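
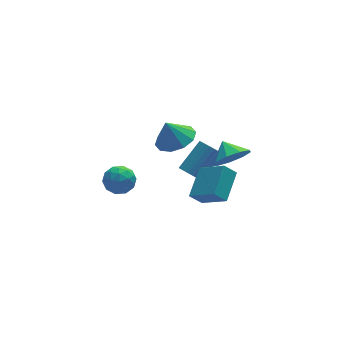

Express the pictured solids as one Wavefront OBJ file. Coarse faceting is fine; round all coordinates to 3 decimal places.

v 2.067 0.407 -1.12
v 2.472 0.548 -1.686
v 3.818 1.254 -0.546
v 3.413 1.113 0.02
v 2.329 0.783 -1.662
v 3.675 1.489 -0.522
v 2.145 0.962 -1.556
v 3.491 1.668 -0.416
v 1.95 1.056 -1.384
v 3.296 1.762 -0.244
v 1.772 1.051 -1.171
v 3.119 1.757 -0.031
v 1.64 0.948 -0.951
v 2.986 1.654 0.189
v 1.572 0.763 -0.756
v 2.918 1.469 0.384
v 1.58 0.524 -0.617
v 2.926 1.229 0.523
v 1.662 0.266 -0.554
v 3.008 0.972 0.586
v 1.805 0.031 -0.578
v 3.151 0.737 0.562
v 1.989 -0.148 -0.684
v 3.335 0.558 0.456
v 2.184 -0.242 -0.856
v 3.53 0.464 0.284
v 2.361 -0.237 -1.069
v 3.708 0.469 0.071
v 2.494 -0.134 -1.289
v 3.84 0.572 -0.149
v 2.562 0.051 -1.484
v 3.908 0.757 -0.344
v 2.554 0.291 -1.623
v 3.9 0.996 -0.483
v 1.15 0.045 2.396
v 1.693 0.977 2.447
v 0.71 0.235 3.604
v 1.085 1.106 2.205
v 0.501 0.829 2.036
v 0.165 0.253 2.004
v 0.206 -0.402 2.123
v 0.607 -0.887 2.345
v 1.215 -1.016 2.587
v 1.799 -0.74 2.756
v 2.135 -0.164 2.787
v 2.094 0.492 2.669
v 2.345 -3.958 0.737
v 1.732 -3.843 1.373
v 1.521 -2.773 -0.27
v 0.909 -2.658 0.365
v 3.331 -2.662 1.455
v 2.719 -2.547 2.09
v 2.508 -1.477 0.447
v 1.895 -1.362 1.083
v -1.618 3.063 -3.229
v -0.779 3.416 -3.314
v -1.101 2.064 -2.266
v -0.262 2.417 -2.351
v -0.92 2.897 -1.935
v -1.239 3.514 -2.53
v -0.641 1.966 -3.05
v -0.96 2.583 -3.645
v -0.175 2.738 -3.203
v -0.347 3.314 -2.514
v -1.533 2.166 -3.066
v -1.705 2.742 -2.377
v -1.244 3.327 -3.356
v -0.636 2.153 -2.224
v -1.023 2.435 -1.979
v -0.529 2.643 -2.029
v -1.515 3.385 -2.895
v -1.021 3.592 -2.945
v -1.104 3.288 -2.134
v -0.859 1.888 -2.635
v -0.365 2.095 -2.685
v -1.351 2.837 -3.551
v -0.857 3.045 -3.601
v -0.776 2.192 -3.446
v -0.395 3.136 -3.341
v -0.091 2.549 -2.775
v -0.314 2.283 -3.186
v -0.502 2.646 -3.536
v -0.497 3.474 -2.936
v -0.193 2.888 -2.37
v -0.579 3.17 -2.125
v -0.767 3.532 -2.475
v -0.141 3.076 -2.871
v -1.687 2.592 -3.21
v -1.383 2.006 -2.644
v -1.113 1.948 -3.105
v -1.301 2.31 -3.455
v -1.789 2.931 -2.805
v -1.485 2.344 -2.239
v -1.378 2.834 -2.044
v -1.566 3.197 -2.394
v -1.739 2.404 -2.709
v 2.662 -3.665 3.712
v 3.466 -3.899 4.293
v 2.518 -2.775 4.268
v 3.671 -3.522 3.743
v 3.404 -3.212 3.178
v 2.789 -3.114 2.863
v 2.115 -3.274 2.945
v 1.697 -3.617 3.385
v 1.73 -3.983 3.979
v 2.199 -4.2 4.447
v 2.885 -4.167 4.571
f 2 1 5
f 2 5 3
f 3 5 6
f 3 6 4
f 5 1 7
f 5 7 6
f 6 7 8
f 6 8 4
f 7 1 9
f 7 9 8
f 8 9 10
f 8 10 4
f 9 1 11
f 9 11 10
f 10 11 12
f 10 12 4
f 11 1 13
f 11 13 12
f 12 13 14
f 12 14 4
f 13 1 15
f 13 15 14
f 14 15 16
f 14 16 4
f 15 1 17
f 15 17 16
f 16 17 18
f 16 18 4
f 17 1 19
f 17 19 18
f 18 19 20
f 18 20 4
f 19 1 21
f 19 21 20
f 20 21 22
f 20 22 4
f 21 1 23
f 21 23 22
f 22 23 24
f 22 24 4
f 23 1 25
f 23 25 24
f 24 25 26
f 24 26 4
f 25 1 27
f 25 27 26
f 26 27 28
f 26 28 4
f 27 1 29
f 27 29 28
f 28 29 30
f 28 30 4
f 29 1 31
f 29 31 30
f 30 31 32
f 30 32 4
f 31 1 33
f 31 33 32
f 32 33 34
f 32 34 4
f 33 1 2
f 33 2 34
f 34 2 3
f 34 3 4
f 36 35 38
f 36 38 37
f 38 35 39
f 38 39 37
f 39 35 40
f 39 40 37
f 40 35 41
f 40 41 37
f 41 35 42
f 41 42 37
f 42 35 43
f 42 43 37
f 43 35 44
f 43 44 37
f 44 35 45
f 44 45 37
f 45 35 46
f 45 46 37
f 46 35 36
f 46 36 37
f 48 50 47
f 51 48 47
f 47 50 49
f 49 51 47
f 48 54 50
f 52 48 51
f 52 54 48
f 50 54 49
f 53 51 49
f 49 54 53
f 53 52 51
f 54 52 53
f 55 92 71
f 92 66 95
f 71 95 60
f 92 95 71
f 55 71 67
f 71 60 72
f 67 72 56
f 71 72 67
f 55 67 76
f 67 56 77
f 76 77 62
f 67 77 76
f 55 76 88
f 76 62 91
f 88 91 65
f 76 91 88
f 55 88 92
f 88 65 96
f 92 96 66
f 88 96 92
f 56 72 83
f 72 60 86
f 83 86 64
f 72 86 83
f 60 95 73
f 95 66 94
f 73 94 59
f 95 94 73
f 66 96 93
f 96 65 89
f 93 89 57
f 96 89 93
f 65 91 90
f 91 62 78
f 90 78 61
f 91 78 90
f 62 77 82
f 77 56 79
f 82 79 63
f 77 79 82
f 58 84 70
f 84 64 85
f 70 85 59
f 84 85 70
f 58 70 68
f 70 59 69
f 68 69 57
f 70 69 68
f 58 68 75
f 68 57 74
f 75 74 61
f 68 74 75
f 58 75 80
f 75 61 81
f 80 81 63
f 75 81 80
f 58 80 84
f 80 63 87
f 84 87 64
f 80 87 84
f 59 85 73
f 85 64 86
f 73 86 60
f 85 86 73
f 57 69 93
f 69 59 94
f 93 94 66
f 69 94 93
f 61 74 90
f 74 57 89
f 90 89 65
f 74 89 90
f 63 81 82
f 81 61 78
f 82 78 62
f 81 78 82
f 64 87 83
f 87 63 79
f 83 79 56
f 87 79 83
f 98 97 100
f 98 100 99
f 100 97 101
f 100 101 99
f 101 97 102
f 101 102 99
f 102 97 103
f 102 103 99
f 103 97 104
f 103 104 99
f 104 97 105
f 104 105 99
f 105 97 106
f 105 106 99
f 106 97 107
f 106 107 99
f 107 97 98
f 107 98 99



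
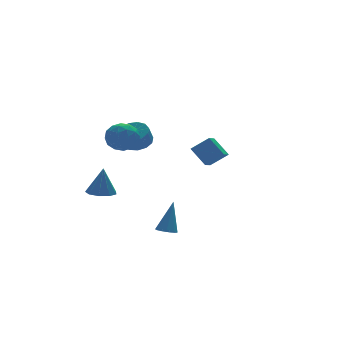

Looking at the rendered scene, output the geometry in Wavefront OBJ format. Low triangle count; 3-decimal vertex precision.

v 0.12 3.551 1.039
v 0.916 3.692 1.477
v 0.477 3.31 2.399
v -0.32 3.169 1.961
v 0.643 4.129 1.527
v 0.203 3.747 2.449
v 0.203 4.383 1.423
v -0.236 4.001 2.345
v -0.263 4.372 1.197
v -0.703 3.991 2.118
v -0.608 4.101 0.92
v -1.047 3.72 1.842
v -0.722 3.655 0.682
v -1.161 3.274 1.603
v -0.568 3.176 0.556
v -1.007 2.795 1.478
v -0.196 2.816 0.585
v -0.636 2.434 1.506
v 0.276 2.689 0.757
v -0.163 2.308 1.679
v 0.698 2.836 1.019
v 0.259 2.454 1.941
v 0.937 3.21 1.287
v 0.498 2.828 2.209
v -1.655 -4.193 -2.927
v -1.291 -3.81 -3.232
v -0.905 -3.487 -1.153
v -1.656 -3.625 -3.151
v -2.021 -3.706 -2.965
v -2.214 -4.015 -2.761
v -2.145 -4.406 -2.634
v -1.847 -4.698 -2.644
v -1.459 -4.753 -2.787
v -1.162 -4.546 -2.994
v -1.096 -4.173 -3.17
v -2.422 1.226 3.26
v -1.89 1.884 2.654
v -2.03 -0.044 2.226
v -1.498 0.614 1.62
v -1.142 0.378 2.569
v -1.385 1.163 3.208
v -2.535 0.677 1.672
v -2.778 1.462 2.311
v -1.96 1.545 1.672
v -1.099 1.36 2.227
v -2.821 0.48 2.653
v -1.96 0.295 3.208
v -2.191 1.667 3.048
v -1.729 0.173 1.832
v -1.52 0.035 2.39
v -1.207 0.421 2.034
v -1.893 1.243 3.374
v -1.581 1.629 3.017
v -1.141 0.744 2.967
v -2.339 0.211 1.863
v -2.027 0.597 1.506
v -2.713 1.419 2.846
v -2.4 1.805 2.49
v -2.779 1.096 1.913
v -1.919 1.854 2.114
v -1.689 1.107 1.507
v -2.298 1.144 1.537
v -2.441 1.606 1.913
v -1.413 1.745 2.44
v -1.182 0.998 1.832
v -0.973 0.86 2.39
v -1.116 1.321 2.766
v -1.454 1.546 1.863
v -2.738 0.842 3.048
v -2.507 0.095 2.44
v -2.804 0.519 2.114
v -2.947 0.98 2.49
v -2.231 0.733 3.373
v -2.001 -0.014 2.766
v -1.479 0.234 2.967
v -1.622 0.696 3.343
v -2.466 0.294 3.017
v -2.124 3.665 -2.701
v -1.416 4.232 -2.775
v -1.956 3.695 -0.859
v -1.946 4.557 -2.732
v -2.559 4.464 -2.675
v -2.968 3.997 -2.63
v -2.982 3.375 -2.618
v -2.595 2.888 -2.646
v -1.987 2.765 -2.699
v -1.443 3.063 -2.753
v -1.218 3.643 -2.783
v 3.025 0.716 -0.372
v 2.554 1.643 0.667
v 3.709 1.46 -0.725
v 3.237 2.387 0.314
v 3.963 0.253 0.466
v 3.491 1.18 1.505
v 4.646 0.997 0.113
v 4.175 1.924 1.152
f 2 1 5
f 2 5 3
f 3 5 6
f 3 6 4
f 5 1 7
f 5 7 6
f 6 7 8
f 6 8 4
f 7 1 9
f 7 9 8
f 8 9 10
f 8 10 4
f 9 1 11
f 9 11 10
f 10 11 12
f 10 12 4
f 11 1 13
f 11 13 12
f 12 13 14
f 12 14 4
f 13 1 15
f 13 15 14
f 14 15 16
f 14 16 4
f 15 1 17
f 15 17 16
f 16 17 18
f 16 18 4
f 17 1 19
f 17 19 18
f 18 19 20
f 18 20 4
f 19 1 21
f 19 21 20
f 20 21 22
f 20 22 4
f 21 1 23
f 21 23 22
f 22 23 24
f 22 24 4
f 23 1 2
f 23 2 24
f 24 2 3
f 24 3 4
f 26 25 28
f 26 28 27
f 28 25 29
f 28 29 27
f 29 25 30
f 29 30 27
f 30 25 31
f 30 31 27
f 31 25 32
f 31 32 27
f 32 25 33
f 32 33 27
f 33 25 34
f 33 34 27
f 34 25 35
f 34 35 27
f 35 25 26
f 35 26 27
f 36 73 52
f 73 47 76
f 52 76 41
f 73 76 52
f 36 52 48
f 52 41 53
f 48 53 37
f 52 53 48
f 36 48 57
f 48 37 58
f 57 58 43
f 48 58 57
f 36 57 69
f 57 43 72
f 69 72 46
f 57 72 69
f 36 69 73
f 69 46 77
f 73 77 47
f 69 77 73
f 37 53 64
f 53 41 67
f 64 67 45
f 53 67 64
f 41 76 54
f 76 47 75
f 54 75 40
f 76 75 54
f 47 77 74
f 77 46 70
f 74 70 38
f 77 70 74
f 46 72 71
f 72 43 59
f 71 59 42
f 72 59 71
f 43 58 63
f 58 37 60
f 63 60 44
f 58 60 63
f 39 65 51
f 65 45 66
f 51 66 40
f 65 66 51
f 39 51 49
f 51 40 50
f 49 50 38
f 51 50 49
f 39 49 56
f 49 38 55
f 56 55 42
f 49 55 56
f 39 56 61
f 56 42 62
f 61 62 44
f 56 62 61
f 39 61 65
f 61 44 68
f 65 68 45
f 61 68 65
f 40 66 54
f 66 45 67
f 54 67 41
f 66 67 54
f 38 50 74
f 50 40 75
f 74 75 47
f 50 75 74
f 42 55 71
f 55 38 70
f 71 70 46
f 55 70 71
f 44 62 63
f 62 42 59
f 63 59 43
f 62 59 63
f 45 68 64
f 68 44 60
f 64 60 37
f 68 60 64
f 79 78 81
f 79 81 80
f 81 78 82
f 81 82 80
f 82 78 83
f 82 83 80
f 83 78 84
f 83 84 80
f 84 78 85
f 84 85 80
f 85 78 86
f 85 86 80
f 86 78 87
f 86 87 80
f 87 78 88
f 87 88 80
f 88 78 79
f 88 79 80
f 90 92 89
f 93 90 89
f 89 92 91
f 91 93 89
f 90 96 92
f 94 90 93
f 94 96 90
f 92 96 91
f 95 93 91
f 91 96 95
f 95 94 93
f 96 94 95



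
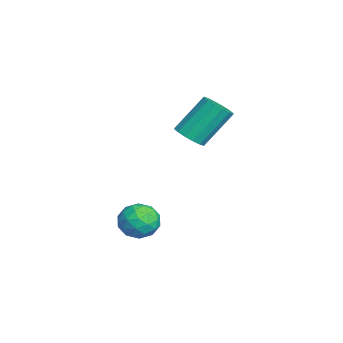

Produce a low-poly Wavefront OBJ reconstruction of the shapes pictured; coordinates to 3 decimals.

v 0.698 2.29 -3.726
v 1.49 2.135 -3.661
v 0.43 1.045 -3.419
v 1.222 0.89 -3.354
v 0.856 1.366 -2.811
v 1.022 2.136 -3
v 0.898 1.044 -4.08
v 1.064 1.814 -4.269
v 1.614 1.365 -3.879
v 1.588 1.564 -3.095
v 0.332 1.616 -3.985
v 0.306 1.815 -3.201
v 1.118 2.322 -3.72
v 0.802 0.858 -3.36
v 0.587 1.138 -3.04
v 1.053 1.047 -3.002
v 0.843 2.322 -3.332
v 1.308 2.231 -3.294
v 0.935 1.779 -2.794
v 0.612 0.949 -3.786
v 1.077 0.858 -3.748
v 0.867 2.133 -4.078
v 1.333 2.042 -4.04
v 0.985 1.401 -4.286
v 1.656 1.778 -3.81
v 1.498 1.047 -3.63
v 1.308 1.137 -4.057
v 1.405 1.59 -4.168
v 1.641 1.895 -3.349
v 1.483 1.163 -3.169
v 1.268 1.443 -2.85
v 1.365 1.895 -2.961
v 1.713 1.443 -3.478
v 0.437 2.017 -3.911
v 0.279 1.285 -3.731
v 0.555 1.285 -4.119
v 0.652 1.737 -4.23
v 0.422 2.133 -3.45
v 0.264 1.402 -3.27
v 0.515 1.59 -2.912
v 0.612 2.043 -3.023
v 0.207 1.737 -3.602
v -0.591 3.424 -0.202
v 0.056 3.507 -0.097
v -0.303 4.559 1.268
v -0.949 4.476 1.162
v -0.032 3.758 -0.312
v -0.39 4.809 1.053
v -0.269 3.918 -0.499
v -0.627 4.97 0.866
v -0.592 3.947 -0.605
v -0.951 4.998 0.759
v -0.915 3.835 -0.604
v -1.274 4.887 0.761
v -1.151 3.614 -0.496
v -1.51 4.665 0.869
v -1.237 3.341 -0.308
v -1.596 4.393 1.057
v -1.15 3.091 -0.093
v -1.508 4.142 1.272
v -0.913 2.93 0.094
v -1.271 3.982 1.459
v -0.589 2.902 0.201
v -0.948 3.953 1.565
v -0.266 3.013 0.199
v -0.625 4.065 1.564
v -0.03 3.235 0.091
v -0.389 4.286 1.456
f 1 38 17
f 38 12 41
f 17 41 6
f 38 41 17
f 1 17 13
f 17 6 18
f 13 18 2
f 17 18 13
f 1 13 22
f 13 2 23
f 22 23 8
f 13 23 22
f 1 22 34
f 22 8 37
f 34 37 11
f 22 37 34
f 1 34 38
f 34 11 42
f 38 42 12
f 34 42 38
f 2 18 29
f 18 6 32
f 29 32 10
f 18 32 29
f 6 41 19
f 41 12 40
f 19 40 5
f 41 40 19
f 12 42 39
f 42 11 35
f 39 35 3
f 42 35 39
f 11 37 36
f 37 8 24
f 36 24 7
f 37 24 36
f 8 23 28
f 23 2 25
f 28 25 9
f 23 25 28
f 4 30 16
f 30 10 31
f 16 31 5
f 30 31 16
f 4 16 14
f 16 5 15
f 14 15 3
f 16 15 14
f 4 14 21
f 14 3 20
f 21 20 7
f 14 20 21
f 4 21 26
f 21 7 27
f 26 27 9
f 21 27 26
f 4 26 30
f 26 9 33
f 30 33 10
f 26 33 30
f 5 31 19
f 31 10 32
f 19 32 6
f 31 32 19
f 3 15 39
f 15 5 40
f 39 40 12
f 15 40 39
f 7 20 36
f 20 3 35
f 36 35 11
f 20 35 36
f 9 27 28
f 27 7 24
f 28 24 8
f 27 24 28
f 10 33 29
f 33 9 25
f 29 25 2
f 33 25 29
f 44 43 47
f 44 47 45
f 45 47 48
f 45 48 46
f 47 43 49
f 47 49 48
f 48 49 50
f 48 50 46
f 49 43 51
f 49 51 50
f 50 51 52
f 50 52 46
f 51 43 53
f 51 53 52
f 52 53 54
f 52 54 46
f 53 43 55
f 53 55 54
f 54 55 56
f 54 56 46
f 55 43 57
f 55 57 56
f 56 57 58
f 56 58 46
f 57 43 59
f 57 59 58
f 58 59 60
f 58 60 46
f 59 43 61
f 59 61 60
f 60 61 62
f 60 62 46
f 61 43 63
f 61 63 62
f 62 63 64
f 62 64 46
f 63 43 65
f 63 65 64
f 64 65 66
f 64 66 46
f 65 43 67
f 65 67 66
f 66 67 68
f 66 68 46
f 67 43 44
f 67 44 68
f 68 44 45
f 68 45 46



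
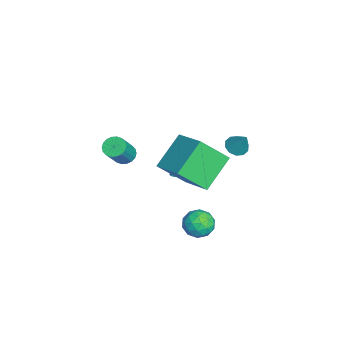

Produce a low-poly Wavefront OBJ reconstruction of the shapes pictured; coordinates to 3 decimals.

v 2.683 1.487 -2.38
v 3.371 0.905 -2.307
v 2.109 0.675 -3.453
v 2.797 0.093 -3.38
v 2.184 0.154 -2.718
v 2.539 0.656 -2.055
v 2.941 0.924 -3.705
v 3.296 1.426 -3.042
v 3.53 0.556 -3.126
v 3.062 0.081 -2.516
v 2.418 1.499 -3.244
v 1.95 1.024 -2.634
v 3.077 1.267 -2.249
v 2.403 0.313 -3.511
v 2.042 0.349 -3.122
v 2.447 0.006 -3.079
v 2.588 1.121 -2.101
v 2.992 0.779 -2.058
v 2.295 0.338 -2.3
v 2.488 0.801 -3.702
v 2.892 0.459 -3.659
v 3.033 1.574 -2.681
v 3.438 1.231 -2.638
v 3.185 1.242 -3.46
v 3.575 0.72 -2.688
v 3.238 0.243 -3.318
v 3.323 0.731 -3.51
v 3.531 1.026 -3.12
v 3.3 0.441 -2.329
v 2.963 -0.037 -2.96
v 2.603 -0.001 -2.571
v 2.811 0.294 -2.181
v 3.394 0.236 -2.81
v 2.517 1.617 -2.8
v 2.18 1.139 -3.431
v 2.669 1.286 -3.579
v 2.877 1.581 -3.189
v 2.242 1.337 -2.442
v 1.905 0.86 -3.072
v 1.949 0.554 -2.64
v 2.157 0.849 -2.25
v 2.086 1.344 -2.95
v -0.46 -2.998 -0.004
v -0.133 -2.437 -0.035
v 0.827 -2.921 1.333
v 0.5 -3.482 1.364
v -0.353 -2.374 0.142
v 0.607 -2.858 1.51
v -0.594 -2.434 0.29
v 0.366 -2.918 1.658
v -0.809 -2.606 0.38
v 0.152 -3.09 1.747
v -0.954 -2.855 0.394
v 0.006 -3.339 1.761
v -1.002 -3.133 0.329
v -0.041 -3.617 1.696
v -0.942 -3.384 0.198
v 0.018 -3.868 1.566
v -0.787 -3.559 0.027
v 0.173 -4.043 1.395
v -0.567 -3.622 -0.15
v 0.393 -4.106 1.218
v -0.326 -3.562 -0.298
v 0.634 -4.046 1.07
v -0.112 -3.39 -0.387
v 0.849 -3.874 0.98
v 0.034 -3.141 -0.401
v 0.994 -3.625 0.966
v 0.081 -2.863 -0.336
v 1.042 -3.347 1.031
v 0.022 -2.612 -0.206
v 0.982 -3.096 1.162
v -1.4 2.804 -0.115
v -0.798 2.759 -0.406
v -0.78 3.276 1.095
v -0.947 3.139 -0.478
v -1.269 3.391 -0.411
v -1.641 3.419 -0.232
v -1.921 3.212 -0.007
v -2.002 2.849 0.175
v -1.854 2.47 0.247
v -1.532 2.218 0.18
v -1.16 2.19 0.001
v -0.88 2.396 -0.223
v -2.007 0.018 -2.89
v -1.43 0.358 -2.626
v -2.393 -0.058 -1.95
v -1.674 0.629 -2.705
v -2.007 0.736 -2.833
v -2.34 0.65 -2.977
v -2.584 0.395 -3.097
v -2.673 0.039 -3.162
v -2.584 -0.322 -3.155
v -2.339 -0.593 -3.076
v -2.006 -0.7 -2.948
v -1.673 -0.614 -2.804
v -1.429 -0.36 -2.684
v -1.34 -0.004 -2.618
v 3.909 -1.295 2.661
v 2.577 -0.195 3.976
v 3.681 0.133 1.236
v 2.349 1.232 2.551
v 5.511 -0.272 3.429
v 4.179 0.827 4.744
v 5.283 1.155 2.004
v 3.951 2.255 3.319
f 1 38 17
f 38 12 41
f 17 41 6
f 38 41 17
f 1 17 13
f 17 6 18
f 13 18 2
f 17 18 13
f 1 13 22
f 13 2 23
f 22 23 8
f 13 23 22
f 1 22 34
f 22 8 37
f 34 37 11
f 22 37 34
f 1 34 38
f 34 11 42
f 38 42 12
f 34 42 38
f 2 18 29
f 18 6 32
f 29 32 10
f 18 32 29
f 6 41 19
f 41 12 40
f 19 40 5
f 41 40 19
f 12 42 39
f 42 11 35
f 39 35 3
f 42 35 39
f 11 37 36
f 37 8 24
f 36 24 7
f 37 24 36
f 8 23 28
f 23 2 25
f 28 25 9
f 23 25 28
f 4 30 16
f 30 10 31
f 16 31 5
f 30 31 16
f 4 16 14
f 16 5 15
f 14 15 3
f 16 15 14
f 4 14 21
f 14 3 20
f 21 20 7
f 14 20 21
f 4 21 26
f 21 7 27
f 26 27 9
f 21 27 26
f 4 26 30
f 26 9 33
f 30 33 10
f 26 33 30
f 5 31 19
f 31 10 32
f 19 32 6
f 31 32 19
f 3 15 39
f 15 5 40
f 39 40 12
f 15 40 39
f 7 20 36
f 20 3 35
f 36 35 11
f 20 35 36
f 9 27 28
f 27 7 24
f 28 24 8
f 27 24 28
f 10 33 29
f 33 9 25
f 29 25 2
f 33 25 29
f 44 43 47
f 44 47 45
f 45 47 48
f 45 48 46
f 47 43 49
f 47 49 48
f 48 49 50
f 48 50 46
f 49 43 51
f 49 51 50
f 50 51 52
f 50 52 46
f 51 43 53
f 51 53 52
f 52 53 54
f 52 54 46
f 53 43 55
f 53 55 54
f 54 55 56
f 54 56 46
f 55 43 57
f 55 57 56
f 56 57 58
f 56 58 46
f 57 43 59
f 57 59 58
f 58 59 60
f 58 60 46
f 59 43 61
f 59 61 60
f 60 61 62
f 60 62 46
f 61 43 63
f 61 63 62
f 62 63 64
f 62 64 46
f 63 43 65
f 63 65 64
f 64 65 66
f 64 66 46
f 65 43 67
f 65 67 66
f 66 67 68
f 66 68 46
f 67 43 69
f 67 69 68
f 68 69 70
f 68 70 46
f 69 43 71
f 69 71 70
f 70 71 72
f 70 72 46
f 71 43 44
f 71 44 72
f 72 44 45
f 72 45 46
f 74 73 76
f 74 76 75
f 76 73 77
f 76 77 75
f 77 73 78
f 77 78 75
f 78 73 79
f 78 79 75
f 79 73 80
f 79 80 75
f 80 73 81
f 80 81 75
f 81 73 82
f 81 82 75
f 82 73 83
f 82 83 75
f 83 73 84
f 83 84 75
f 84 73 74
f 84 74 75
f 86 85 88
f 86 88 87
f 88 85 89
f 88 89 87
f 89 85 90
f 89 90 87
f 90 85 91
f 90 91 87
f 91 85 92
f 91 92 87
f 92 85 93
f 92 93 87
f 93 85 94
f 93 94 87
f 94 85 95
f 94 95 87
f 95 85 96
f 95 96 87
f 96 85 97
f 96 97 87
f 97 85 98
f 97 98 87
f 98 85 86
f 98 86 87
f 100 102 99
f 103 100 99
f 99 102 101
f 101 103 99
f 100 106 102
f 104 100 103
f 104 106 100
f 102 106 101
f 105 103 101
f 101 106 105
f 105 104 103
f 106 104 105



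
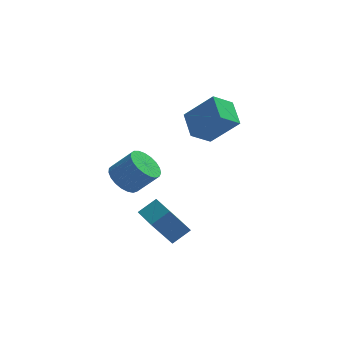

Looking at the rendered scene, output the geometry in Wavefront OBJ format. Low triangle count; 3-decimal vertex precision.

v -0.366 2.351 -1.856
v 0.155 2.668 -2.291
v 0.968 2.527 -1.419
v 0.446 2.209 -0.984
v 0.037 2.915 -2.141
v 0.85 2.774 -1.269
v -0.151 3.064 -1.941
v 0.662 2.923 -1.07
v -0.376 3.089 -1.727
v 0.437 2.948 -0.856
v -0.599 2.987 -1.535
v 0.213 2.846 -0.664
v -0.783 2.775 -1.399
v 0.03 2.634 -0.527
v -0.894 2.49 -1.341
v -0.081 2.348 -0.47
v -0.914 2.18 -1.373
v -0.101 2.039 -0.501
v -0.839 1.9 -1.488
v -0.027 1.759 -0.616
v -0.683 1.698 -1.666
v 0.13 1.556 -0.795
v -0.472 1.608 -1.878
v 0.341 1.467 -1.006
v -0.242 1.648 -2.085
v 0.57 1.506 -1.214
v -0.035 1.808 -2.253
v 0.778 1.667 -1.382
v 0.116 2.063 -2.352
v 0.929 1.921 -1.481
v 0.183 2.367 -2.366
v 0.996 2.226 -1.494
v 2.021 1.325 0.993
v 1.832 2.371 1.482
v 2.758 1.722 0.428
v 2.57 2.768 0.917
v 3.05 0.992 2.103
v 2.862 2.038 2.592
v 3.788 1.389 1.538
v 3.599 2.435 2.027
v 0.443 -2.804 -0.906
v 1.084 -2.532 -0.436
v 0.026 -1.776 -0.931
v 0.667 -1.504 -0.462
v 1.173 -2.536 -2.058
v 1.814 -2.264 -1.589
v 0.756 -1.508 -2.084
v 1.397 -1.236 -1.614
f 2 1 5
f 2 5 3
f 3 5 6
f 3 6 4
f 5 1 7
f 5 7 6
f 6 7 8
f 6 8 4
f 7 1 9
f 7 9 8
f 8 9 10
f 8 10 4
f 9 1 11
f 9 11 10
f 10 11 12
f 10 12 4
f 11 1 13
f 11 13 12
f 12 13 14
f 12 14 4
f 13 1 15
f 13 15 14
f 14 15 16
f 14 16 4
f 15 1 17
f 15 17 16
f 16 17 18
f 16 18 4
f 17 1 19
f 17 19 18
f 18 19 20
f 18 20 4
f 19 1 21
f 19 21 20
f 20 21 22
f 20 22 4
f 21 1 23
f 21 23 22
f 22 23 24
f 22 24 4
f 23 1 25
f 23 25 24
f 24 25 26
f 24 26 4
f 25 1 27
f 25 27 26
f 26 27 28
f 26 28 4
f 27 1 29
f 27 29 28
f 28 29 30
f 28 30 4
f 29 1 31
f 29 31 30
f 30 31 32
f 30 32 4
f 31 1 2
f 31 2 32
f 32 2 3
f 32 3 4
f 34 36 33
f 37 34 33
f 33 36 35
f 35 37 33
f 34 40 36
f 38 34 37
f 38 40 34
f 36 40 35
f 39 37 35
f 35 40 39
f 39 38 37
f 40 38 39
f 42 44 41
f 45 42 41
f 41 44 43
f 43 45 41
f 42 48 44
f 46 42 45
f 46 48 42
f 44 48 43
f 47 45 43
f 43 48 47
f 47 46 45
f 48 46 47



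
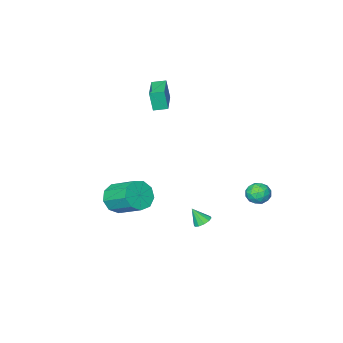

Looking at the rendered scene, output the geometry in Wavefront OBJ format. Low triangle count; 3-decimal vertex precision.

v -1.607 -4.059 2.728
v -1.52 -4.286 3.924
v -0.432 -2.542 2.931
v -0.345 -2.769 4.127
v -0.975 -4.531 2.593
v -0.888 -4.758 3.789
v 0.2 -3.014 2.796
v 0.287 -3.241 3.992
v -0.533 0.44 -4.211
v -0.082 0.734 -4.245
v -0.167 -0.02 -3.329
v -0.303 0.906 -4.063
v -0.612 0.9 -3.938
v -0.891 0.718 -3.917
v -1.034 0.43 -4.008
v -0.985 0.146 -4.177
v -0.764 -0.025 -4.358
v -0.454 -0.019 -4.484
v -0.175 0.163 -4.505
v -0.033 0.451 -4.413
v -1.901 3.572 -1.528
v -1.56 3.161 -1.052
v -2.78 2.819 -1.548
v -2.439 2.408 -1.072
v -2.697 3.045 -0.874
v -2.154 3.51 -0.862
v -2.186 2.47 -1.738
v -1.643 2.935 -1.726
v -1.736 2.48 -1.183
v -2.052 2.835 -0.649
v -2.288 3.145 -1.951
v -2.604 3.5 -1.417
v -1.654 3.432 -1.288
v -2.686 2.548 -1.312
v -2.838 2.922 -1.195
v -2.638 2.68 -0.916
v -2.003 3.637 -1.176
v -1.802 3.396 -0.897
v -2.471 3.328 -0.792
v -2.538 2.584 -1.703
v -2.337 2.343 -1.424
v -1.702 3.3 -1.684
v -1.502 3.058 -1.405
v -1.869 2.652 -1.808
v -1.556 2.79 -1.085
v -2.073 2.348 -1.097
v -1.924 2.385 -1.489
v -1.605 2.658 -1.481
v -1.742 2.999 -0.772
v -2.259 2.557 -0.783
v -2.411 2.931 -0.667
v -2.091 3.204 -0.659
v -1.845 2.599 -0.848
v -2.081 3.423 -1.817
v -2.598 2.981 -1.828
v -2.249 2.776 -1.941
v -1.929 3.049 -1.933
v -2.267 3.632 -1.503
v -2.784 3.19 -1.515
v -2.735 3.322 -1.119
v -2.416 3.595 -1.111
v -2.495 3.381 -1.752
v 2.814 -2.518 -2.742
v 3.459 -2.773 -2.079
v 3.111 -1.197 -1.134
v 2.466 -0.942 -1.798
v 3.75 -2.425 -2.553
v 3.403 -0.849 -1.608
v 3.603 -2.12 -3.116
v 3.256 -0.544 -2.171
v 3.087 -2.001 -3.504
v 2.74 -0.425 -2.559
v 2.443 -2.124 -3.535
v 2.095 -0.548 -2.591
v 1.972 -2.432 -3.196
v 1.625 -0.856 -2.251
v 1.895 -2.779 -2.644
v 1.548 -1.203 -1.7
v 2.248 -3.005 -2.138
v 1.901 -1.429 -1.194
v 2.866 -3.002 -1.915
v 2.518 -1.426 -0.97
f 2 4 1
f 5 2 1
f 1 4 3
f 3 5 1
f 2 8 4
f 6 2 5
f 6 8 2
f 4 8 3
f 7 5 3
f 3 8 7
f 7 6 5
f 8 6 7
f 10 9 12
f 10 12 11
f 12 9 13
f 12 13 11
f 13 9 14
f 13 14 11
f 14 9 15
f 14 15 11
f 15 9 16
f 15 16 11
f 16 9 17
f 16 17 11
f 17 9 18
f 17 18 11
f 18 9 19
f 18 19 11
f 19 9 20
f 19 20 11
f 20 9 10
f 20 10 11
f 21 58 37
f 58 32 61
f 37 61 26
f 58 61 37
f 21 37 33
f 37 26 38
f 33 38 22
f 37 38 33
f 21 33 42
f 33 22 43
f 42 43 28
f 33 43 42
f 21 42 54
f 42 28 57
f 54 57 31
f 42 57 54
f 21 54 58
f 54 31 62
f 58 62 32
f 54 62 58
f 22 38 49
f 38 26 52
f 49 52 30
f 38 52 49
f 26 61 39
f 61 32 60
f 39 60 25
f 61 60 39
f 32 62 59
f 62 31 55
f 59 55 23
f 62 55 59
f 31 57 56
f 57 28 44
f 56 44 27
f 57 44 56
f 28 43 48
f 43 22 45
f 48 45 29
f 43 45 48
f 24 50 36
f 50 30 51
f 36 51 25
f 50 51 36
f 24 36 34
f 36 25 35
f 34 35 23
f 36 35 34
f 24 34 41
f 34 23 40
f 41 40 27
f 34 40 41
f 24 41 46
f 41 27 47
f 46 47 29
f 41 47 46
f 24 46 50
f 46 29 53
f 50 53 30
f 46 53 50
f 25 51 39
f 51 30 52
f 39 52 26
f 51 52 39
f 23 35 59
f 35 25 60
f 59 60 32
f 35 60 59
f 27 40 56
f 40 23 55
f 56 55 31
f 40 55 56
f 29 47 48
f 47 27 44
f 48 44 28
f 47 44 48
f 30 53 49
f 53 29 45
f 49 45 22
f 53 45 49
f 64 63 67
f 64 67 65
f 65 67 68
f 65 68 66
f 67 63 69
f 67 69 68
f 68 69 70
f 68 70 66
f 69 63 71
f 69 71 70
f 70 71 72
f 70 72 66
f 71 63 73
f 71 73 72
f 72 73 74
f 72 74 66
f 73 63 75
f 73 75 74
f 74 75 76
f 74 76 66
f 75 63 77
f 75 77 76
f 76 77 78
f 76 78 66
f 77 63 79
f 77 79 78
f 78 79 80
f 78 80 66
f 79 63 81
f 79 81 80
f 80 81 82
f 80 82 66
f 81 63 64
f 81 64 82
f 82 64 65
f 82 65 66



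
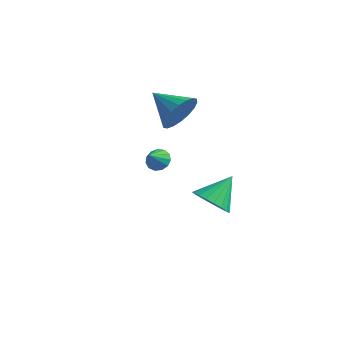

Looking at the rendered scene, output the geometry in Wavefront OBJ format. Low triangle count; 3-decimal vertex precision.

v 0.297 2.519 -3.35
v 1.116 2.769 -3.941
v 0.703 3.841 -2.23
v 0.803 3.011 -4.114
v 0.402 3.169 -4.155
v -0.016 3.214 -4.057
v -0.381 3.139 -3.837
v -0.628 2.957 -3.533
v -0.715 2.699 -3.197
v -0.627 2.41 -2.887
v -0.38 2.139 -2.658
v -0.015 1.935 -2.548
v 0.404 1.831 -2.577
v 0.805 1.846 -2.74
v 1.117 1.978 -3.008
v 1.288 2.203 -3.336
v 1.288 2.483 -3.666
v -1.274 2.431 2.368
v -0.841 2.84 3.293
v -2.926 2.809 2.972
v -0.859 3.231 2.999
v -0.96 3.463 2.58
v -1.122 3.491 2.119
v -1.314 3.309 1.707
v -1.499 2.953 1.426
v -1.638 2.493 1.332
v -1.706 2.021 1.443
v -1.688 1.63 1.737
v -1.588 1.398 2.156
v -1.426 1.37 2.617
v -1.233 1.552 3.028
v -1.049 1.908 3.309
v -0.909 2.368 3.404
v -0.652 -0.694 1.457
v -0.076 -0.593 1.593
v -0.708 -1.386 2.203
v -0.258 -0.377 1.78
v -0.564 -0.262 1.864
v -0.898 -0.284 1.819
v -1.154 -0.435 1.658
v -1.251 -0.669 1.434
v -1.157 -0.911 1.217
v -0.903 -1.084 1.076
v -0.569 -1.132 1.056
v -0.261 -1.042 1.163
v -0.078 -0.841 1.363
f 2 1 4
f 2 4 3
f 4 1 5
f 4 5 3
f 5 1 6
f 5 6 3
f 6 1 7
f 6 7 3
f 7 1 8
f 7 8 3
f 8 1 9
f 8 9 3
f 9 1 10
f 9 10 3
f 10 1 11
f 10 11 3
f 11 1 12
f 11 12 3
f 12 1 13
f 12 13 3
f 13 1 14
f 13 14 3
f 14 1 15
f 14 15 3
f 15 1 16
f 15 16 3
f 16 1 17
f 16 17 3
f 17 1 2
f 17 2 3
f 19 18 21
f 19 21 20
f 21 18 22
f 21 22 20
f 22 18 23
f 22 23 20
f 23 18 24
f 23 24 20
f 24 18 25
f 24 25 20
f 25 18 26
f 25 26 20
f 26 18 27
f 26 27 20
f 27 18 28
f 27 28 20
f 28 18 29
f 28 29 20
f 29 18 30
f 29 30 20
f 30 18 31
f 30 31 20
f 31 18 32
f 31 32 20
f 32 18 33
f 32 33 20
f 33 18 19
f 33 19 20
f 35 34 37
f 35 37 36
f 37 34 38
f 37 38 36
f 38 34 39
f 38 39 36
f 39 34 40
f 39 40 36
f 40 34 41
f 40 41 36
f 41 34 42
f 41 42 36
f 42 34 43
f 42 43 36
f 43 34 44
f 43 44 36
f 44 34 45
f 44 45 36
f 45 34 46
f 45 46 36
f 46 34 35
f 46 35 36



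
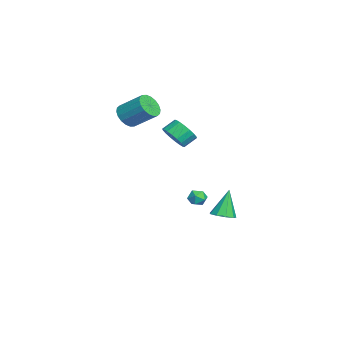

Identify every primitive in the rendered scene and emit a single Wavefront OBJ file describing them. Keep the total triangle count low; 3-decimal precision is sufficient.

v 0.77 0.556 3.455
v 1.639 0.79 3.727
v 1.26 1.517 4.316
v 0.39 1.284 4.045
v 1.578 1.031 3.39
v 1.199 1.758 3.98
v 1.358 1.178 3.067
v 0.979 1.905 3.656
v 1.021 1.202 2.82
v 0.642 1.93 3.41
v 0.634 1.099 2.699
v 0.255 1.826 3.289
v 0.274 0.888 2.728
v -0.105 1.615 3.318
v 0.012 0.611 2.901
v -0.367 1.338 3.491
v -0.1 0.323 3.184
v -0.479 1.05 3.773
v -0.039 0.082 3.52
v -0.418 0.809 4.11
v 0.181 -0.065 3.844
v -0.198 0.662 4.433
v 0.518 -0.09 4.09
v 0.139 0.638 4.68
v 0.905 0.014 4.211
v 0.526 0.741 4.801
v 1.265 0.225 4.182
v 0.886 0.952 4.772
v 1.527 0.502 4.009
v 1.148 1.229 4.599
v 1.054 2.096 -1.47
v 1.351 2.577 -1.126
v 1.749 1.383 -1.074
v 2.046 1.864 -0.73
v 1.435 1.668 -0.565
v 1.006 2.109 -0.81
v 2.094 1.851 -1.39
v 1.665 2.292 -1.635
v 1.994 2.426 -1.077
v 1.587 2.313 -0.567
v 1.513 1.647 -1.633
v 1.106 1.534 -1.123
v -4.301 -2.379 3.231
v -3.848 -2.998 3.774
v -3.247 -1.561 4.912
v -3.699 -0.941 4.369
v -3.559 -2.895 3.49
v -2.957 -1.457 4.629
v -3.417 -2.689 3.155
v -2.815 -1.251 4.293
v -3.449 -2.421 2.835
v -2.848 -0.984 3.973
v -3.651 -2.146 2.593
v -3.049 -0.708 3.731
v -3.981 -1.916 2.478
v -3.379 -0.479 3.616
v -4.374 -1.778 2.511
v -3.773 -0.341 3.65
v -4.753 -1.759 2.688
v -4.152 -0.322 3.826
v -5.043 -1.863 2.971
v -4.441 -0.425 4.11
v -5.185 -2.069 3.307
v -4.583 -0.631 4.445
v -5.152 -2.336 3.627
v -4.551 -0.899 4.765
v -4.951 -2.612 3.869
v -4.349 -1.174 5.007
v -4.621 -2.841 3.984
v -4.019 -1.404 5.122
v -4.227 -2.979 3.95
v -3.626 -1.542 5.089
v -2.893 3.522 -4.672
v -2.096 3.703 -4.438
v -3.547 3.918 -2.748
v -2.361 4.184 -4.627
v -2.876 4.356 -4.837
v -3.398 4.137 -4.97
v -3.684 3.631 -4.963
v -3.599 3.074 -4.82
v -3.184 2.727 -4.608
v -2.633 2.752 -4.425
v -2.203 3.137 -4.358
f 2 1 5
f 2 5 3
f 3 5 6
f 3 6 4
f 5 1 7
f 5 7 6
f 6 7 8
f 6 8 4
f 7 1 9
f 7 9 8
f 8 9 10
f 8 10 4
f 9 1 11
f 9 11 10
f 10 11 12
f 10 12 4
f 11 1 13
f 11 13 12
f 12 13 14
f 12 14 4
f 13 1 15
f 13 15 14
f 14 15 16
f 14 16 4
f 15 1 17
f 15 17 16
f 16 17 18
f 16 18 4
f 17 1 19
f 17 19 18
f 18 19 20
f 18 20 4
f 19 1 21
f 19 21 20
f 20 21 22
f 20 22 4
f 21 1 23
f 21 23 22
f 22 23 24
f 22 24 4
f 23 1 25
f 23 25 24
f 24 25 26
f 24 26 4
f 25 1 27
f 25 27 26
f 26 27 28
f 26 28 4
f 27 1 29
f 27 29 28
f 28 29 30
f 28 30 4
f 29 1 2
f 29 2 30
f 30 2 3
f 30 3 4
f 31 42 36
f 31 36 32
f 31 32 38
f 31 38 41
f 31 41 42
f 32 36 40
f 36 42 35
f 42 41 33
f 41 38 37
f 38 32 39
f 34 40 35
f 34 35 33
f 34 33 37
f 34 37 39
f 34 39 40
f 35 40 36
f 33 35 42
f 37 33 41
f 39 37 38
f 40 39 32
f 44 43 47
f 44 47 45
f 45 47 48
f 45 48 46
f 47 43 49
f 47 49 48
f 48 49 50
f 48 50 46
f 49 43 51
f 49 51 50
f 50 51 52
f 50 52 46
f 51 43 53
f 51 53 52
f 52 53 54
f 52 54 46
f 53 43 55
f 53 55 54
f 54 55 56
f 54 56 46
f 55 43 57
f 55 57 56
f 56 57 58
f 56 58 46
f 57 43 59
f 57 59 58
f 58 59 60
f 58 60 46
f 59 43 61
f 59 61 60
f 60 61 62
f 60 62 46
f 61 43 63
f 61 63 62
f 62 63 64
f 62 64 46
f 63 43 65
f 63 65 64
f 64 65 66
f 64 66 46
f 65 43 67
f 65 67 66
f 66 67 68
f 66 68 46
f 67 43 69
f 67 69 68
f 68 69 70
f 68 70 46
f 69 43 71
f 69 71 70
f 70 71 72
f 70 72 46
f 71 43 44
f 71 44 72
f 72 44 45
f 72 45 46
f 74 73 76
f 74 76 75
f 76 73 77
f 76 77 75
f 77 73 78
f 77 78 75
f 78 73 79
f 78 79 75
f 79 73 80
f 79 80 75
f 80 73 81
f 80 81 75
f 81 73 82
f 81 82 75
f 82 73 83
f 82 83 75
f 83 73 74
f 83 74 75



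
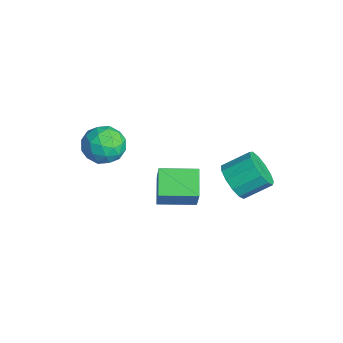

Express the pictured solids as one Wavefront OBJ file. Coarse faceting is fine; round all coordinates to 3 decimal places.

v 1.679 -0.102 2.39
v 2.525 -0.279 3.784
v 2.08 1.321 2.327
v 2.926 1.145 3.721
v 2.654 -0.405 1.759
v 3.5 -0.581 3.153
v 3.055 1.019 1.696
v 3.901 0.842 3.09
v 3.938 2.097 3.622
v 4.656 1.833 3.917
v 4.78 2.878 4.553
v 4.062 3.143 4.258
v 4.751 2.059 3.526
v 4.876 3.105 4.161
v 4.589 2.298 3.165
v 4.713 3.343 3.801
v 4.219 2.472 2.95
v 4.343 3.518 3.585
v 3.761 2.528 2.948
v 3.885 3.574 3.583
v 3.358 2.447 3.16
v 3.482 3.493 3.795
v 3.14 2.255 3.519
v 3.264 3.301 4.154
v 3.175 2.013 3.911
v 3.299 3.058 4.546
v 3.452 1.797 4.211
v 3.576 2.843 4.846
v 3.884 1.677 4.324
v 4.008 2.723 4.96
v 4.332 1.69 4.215
v 4.457 2.736 4.85
v 0.424 -0.935 3.821
v 1.05 -1.561 4.008
v -0.41 -1.959 3.192
v 0.216 -2.585 3.379
v -0.262 -2.207 4.048
v 0.254 -1.575 4.437
v 0.386 -1.945 2.763
v 0.902 -1.313 3.152
v 1.026 -2.185 3.354
v 0.626 -2.347 4.149
v 0.014 -1.173 3.051
v -0.386 -1.335 3.846
v 0.811 -1.158 3.97
v -0.171 -2.362 3.23
v -0.451 -2.14 3.624
v -0.083 -2.508 3.734
v 0.343 -1.166 4.222
v 0.711 -1.534 4.332
v -0.061 -1.914 4.356
v -0.071 -1.986 2.868
v 0.297 -2.354 2.978
v 0.723 -1.012 3.466
v 1.091 -1.38 3.576
v 0.701 -1.606 2.844
v 1.164 -1.893 3.696
v 0.674 -2.494 3.326
v 0.774 -2.119 2.964
v 1.077 -1.747 3.192
v 0.929 -1.988 4.163
v 0.439 -2.59 3.793
v 0.158 -2.368 4.186
v 0.461 -1.996 4.415
v 0.915 -2.355 3.778
v 0.201 -0.93 3.407
v -0.289 -1.532 3.037
v 0.179 -1.524 2.785
v 0.482 -1.152 3.014
v -0.034 -1.026 3.874
v -0.524 -1.627 3.504
v -0.437 -1.773 4.008
v -0.134 -1.401 4.236
v -0.275 -1.165 3.422
f 2 4 1
f 5 2 1
f 1 4 3
f 3 5 1
f 2 8 4
f 6 2 5
f 6 8 2
f 4 8 3
f 7 5 3
f 3 8 7
f 7 6 5
f 8 6 7
f 10 9 13
f 10 13 11
f 11 13 14
f 11 14 12
f 13 9 15
f 13 15 14
f 14 15 16
f 14 16 12
f 15 9 17
f 15 17 16
f 16 17 18
f 16 18 12
f 17 9 19
f 17 19 18
f 18 19 20
f 18 20 12
f 19 9 21
f 19 21 20
f 20 21 22
f 20 22 12
f 21 9 23
f 21 23 22
f 22 23 24
f 22 24 12
f 23 9 25
f 23 25 24
f 24 25 26
f 24 26 12
f 25 9 27
f 25 27 26
f 26 27 28
f 26 28 12
f 27 9 29
f 27 29 28
f 28 29 30
f 28 30 12
f 29 9 31
f 29 31 30
f 30 31 32
f 30 32 12
f 31 9 10
f 31 10 32
f 32 10 11
f 32 11 12
f 33 70 49
f 70 44 73
f 49 73 38
f 70 73 49
f 33 49 45
f 49 38 50
f 45 50 34
f 49 50 45
f 33 45 54
f 45 34 55
f 54 55 40
f 45 55 54
f 33 54 66
f 54 40 69
f 66 69 43
f 54 69 66
f 33 66 70
f 66 43 74
f 70 74 44
f 66 74 70
f 34 50 61
f 50 38 64
f 61 64 42
f 50 64 61
f 38 73 51
f 73 44 72
f 51 72 37
f 73 72 51
f 44 74 71
f 74 43 67
f 71 67 35
f 74 67 71
f 43 69 68
f 69 40 56
f 68 56 39
f 69 56 68
f 40 55 60
f 55 34 57
f 60 57 41
f 55 57 60
f 36 62 48
f 62 42 63
f 48 63 37
f 62 63 48
f 36 48 46
f 48 37 47
f 46 47 35
f 48 47 46
f 36 46 53
f 46 35 52
f 53 52 39
f 46 52 53
f 36 53 58
f 53 39 59
f 58 59 41
f 53 59 58
f 36 58 62
f 58 41 65
f 62 65 42
f 58 65 62
f 37 63 51
f 63 42 64
f 51 64 38
f 63 64 51
f 35 47 71
f 47 37 72
f 71 72 44
f 47 72 71
f 39 52 68
f 52 35 67
f 68 67 43
f 52 67 68
f 41 59 60
f 59 39 56
f 60 56 40
f 59 56 60
f 42 65 61
f 65 41 57
f 61 57 34
f 65 57 61



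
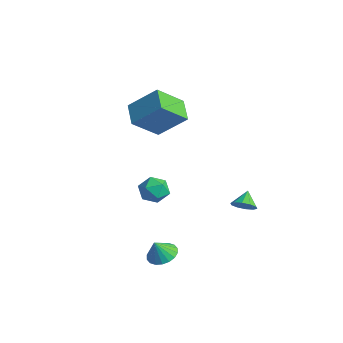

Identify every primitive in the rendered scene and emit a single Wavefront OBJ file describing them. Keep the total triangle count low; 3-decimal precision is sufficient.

v 2.634 2.167 -1.953
v 3.26 2.53 -1.795
v 2.106 2.773 -1.247
v 3.052 2.749 -2.139
v 2.685 2.746 -2.411
v 2.299 2.522 -2.509
v 2.04 2.163 -2.394
v 2.009 1.805 -2.111
v 2.216 1.586 -1.768
v 2.584 1.588 -1.495
v 2.97 1.812 -1.397
v 3.229 2.172 -1.512
v -3.362 0.267 2.604
v -3.4 -1.372 3.948
v -2.201 1.413 4.035
v -2.239 -0.226 5.379
v -2.061 -0.274 1.981
v -2.099 -1.913 3.325
v -0.9 0.872 3.412
v -0.938 -0.767 4.756
v 3.569 -3.507 -3.111
v 4.197 -2.961 -2.857
v 3.571 -3.993 -2.069
v 3.874 -2.768 -2.767
v 3.49 -2.722 -2.745
v 3.122 -2.831 -2.796
v 2.843 -3.074 -2.909
v 2.707 -3.403 -3.062
v 2.742 -3.752 -3.225
v 2.942 -4.053 -3.365
v 3.265 -4.246 -3.455
v 3.649 -4.292 -3.477
v 4.017 -4.183 -3.427
v 4.296 -3.94 -3.314
v 4.432 -3.611 -3.161
v 4.396 -3.262 -2.998
v -0.697 -1.613 -0.551
v -0.113 -1.222 -1.169
v 0.393 -2.578 -0.131
v 0.977 -2.187 -0.749
v 0.707 -1.707 0.008
v 0.034 -1.111 -0.251
v 0.246 -2.689 -1.049
v -0.427 -2.093 -1.308
v 0.47 -1.887 -1.476
v 0.755 -1.28 -0.823
v -0.475 -2.52 -0.477
v -0.19 -1.913 0.176
f 2 1 4
f 2 4 3
f 4 1 5
f 4 5 3
f 5 1 6
f 5 6 3
f 6 1 7
f 6 7 3
f 7 1 8
f 7 8 3
f 8 1 9
f 8 9 3
f 9 1 10
f 9 10 3
f 10 1 11
f 10 11 3
f 11 1 12
f 11 12 3
f 12 1 2
f 12 2 3
f 14 16 13
f 17 14 13
f 13 16 15
f 15 17 13
f 14 20 16
f 18 14 17
f 18 20 14
f 16 20 15
f 19 17 15
f 15 20 19
f 19 18 17
f 20 18 19
f 22 21 24
f 22 24 23
f 24 21 25
f 24 25 23
f 25 21 26
f 25 26 23
f 26 21 27
f 26 27 23
f 27 21 28
f 27 28 23
f 28 21 29
f 28 29 23
f 29 21 30
f 29 30 23
f 30 21 31
f 30 31 23
f 31 21 32
f 31 32 23
f 32 21 33
f 32 33 23
f 33 21 34
f 33 34 23
f 34 21 35
f 34 35 23
f 35 21 36
f 35 36 23
f 36 21 22
f 36 22 23
f 37 48 42
f 37 42 38
f 37 38 44
f 37 44 47
f 37 47 48
f 38 42 46
f 42 48 41
f 48 47 39
f 47 44 43
f 44 38 45
f 40 46 41
f 40 41 39
f 40 39 43
f 40 43 45
f 40 45 46
f 41 46 42
f 39 41 48
f 43 39 47
f 45 43 44
f 46 45 38



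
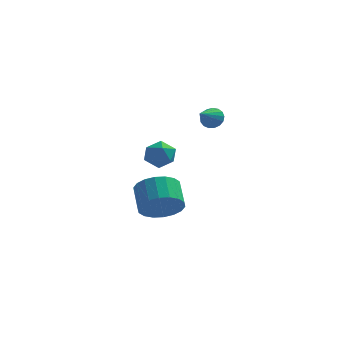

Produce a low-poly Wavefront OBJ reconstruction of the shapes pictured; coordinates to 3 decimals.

v 0.304 0.923 1.217
v 0.634 0.629 0.961
v -0.064 0.017 1.783
v 0.759 0.701 1.158
v 0.781 0.824 1.368
v 0.693 0.969 1.543
v 0.516 1.104 1.644
v 0.29 1.197 1.646
v 0.068 1.228 1.551
v -0.101 1.188 1.378
v -0.176 1.088 1.169
v -0.142 0.95 0.971
v -0.006 0.806 0.829
v 0.202 0.688 0.775
v 0.432 0.625 0.823
v -1.716 1.294 -3.913
v -1.321 0.894 -3.147
v -1.65 1.886 -2.461
v -2.044 2.286 -3.227
v -1.001 1.115 -3.313
v -1.33 2.107 -2.627
v -0.823 1.372 -3.598
v -1.151 2.363 -2.911
v -0.821 1.613 -3.946
v -1.15 2.604 -3.259
v -0.997 1.791 -4.287
v -1.326 2.782 -3.6
v -1.315 1.871 -4.554
v -1.644 2.862 -3.867
v -1.712 1.836 -4.694
v -2.041 2.827 -4.007
v -2.11 1.694 -4.679
v -2.439 2.686 -3.993
v -2.43 1.473 -4.513
v -2.759 2.465 -3.827
v -2.609 1.217 -4.229
v -2.937 2.208 -3.542
v -2.61 0.976 -3.881
v -2.939 1.967 -3.194
v -2.434 0.798 -3.54
v -2.763 1.789 -2.853
v -2.116 0.718 -3.273
v -2.445 1.709 -2.586
v -1.719 0.753 -3.133
v -2.048 1.744 -2.446
v -1.289 0.114 -0.197
v -1.006 -0.344 -0.635
v -1.994 -0.676 0.175
v -1.711 -1.134 -0.263
v -1.346 -0.901 0.279
v -0.91 -0.412 0.049
v -2.09 -0.608 -0.509
v -1.654 -0.119 -0.739
v -1.501 -0.79 -0.827
v -1.041 -0.971 -0.34
v -1.959 -0.049 -0.12
v -1.499 -0.23 0.367
f 2 1 4
f 2 4 3
f 4 1 5
f 4 5 3
f 5 1 6
f 5 6 3
f 6 1 7
f 6 7 3
f 7 1 8
f 7 8 3
f 8 1 9
f 8 9 3
f 9 1 10
f 9 10 3
f 10 1 11
f 10 11 3
f 11 1 12
f 11 12 3
f 12 1 13
f 12 13 3
f 13 1 14
f 13 14 3
f 14 1 15
f 14 15 3
f 15 1 2
f 15 2 3
f 17 16 20
f 17 20 18
f 18 20 21
f 18 21 19
f 20 16 22
f 20 22 21
f 21 22 23
f 21 23 19
f 22 16 24
f 22 24 23
f 23 24 25
f 23 25 19
f 24 16 26
f 24 26 25
f 25 26 27
f 25 27 19
f 26 16 28
f 26 28 27
f 27 28 29
f 27 29 19
f 28 16 30
f 28 30 29
f 29 30 31
f 29 31 19
f 30 16 32
f 30 32 31
f 31 32 33
f 31 33 19
f 32 16 34
f 32 34 33
f 33 34 35
f 33 35 19
f 34 16 36
f 34 36 35
f 35 36 37
f 35 37 19
f 36 16 38
f 36 38 37
f 37 38 39
f 37 39 19
f 38 16 40
f 38 40 39
f 39 40 41
f 39 41 19
f 40 16 42
f 40 42 41
f 41 42 43
f 41 43 19
f 42 16 44
f 42 44 43
f 43 44 45
f 43 45 19
f 44 16 17
f 44 17 45
f 45 17 18
f 45 18 19
f 46 57 51
f 46 51 47
f 46 47 53
f 46 53 56
f 46 56 57
f 47 51 55
f 51 57 50
f 57 56 48
f 56 53 52
f 53 47 54
f 49 55 50
f 49 50 48
f 49 48 52
f 49 52 54
f 49 54 55
f 50 55 51
f 48 50 57
f 52 48 56
f 54 52 53
f 55 54 47



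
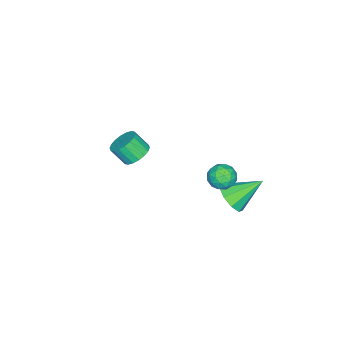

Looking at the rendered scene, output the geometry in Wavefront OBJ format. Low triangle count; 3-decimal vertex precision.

v 0.548 -3.244 0.959
v 1.281 -3.599 0.552
v 1.444 -4.411 1.554
v 0.712 -4.056 1.961
v 1.437 -3.296 0.771
v 1.601 -4.108 1.773
v 1.417 -2.984 1.028
v 1.581 -3.796 2.03
v 1.226 -2.723 1.271
v 1.389 -3.535 2.273
v 0.9 -2.565 1.452
v 1.063 -3.377 2.454
v 0.504 -2.541 1.536
v 0.668 -3.353 2.538
v 0.117 -2.657 1.505
v 0.281 -3.469 2.507
v -0.184 -2.889 1.366
v -0.021 -3.701 2.368
v -0.341 -3.192 1.147
v -0.177 -4.004 2.149
v -0.321 -3.504 0.89
v -0.157 -4.316 1.892
v -0.129 -3.765 0.647
v 0.034 -4.577 1.649
v 0.197 -3.923 0.466
v 0.36 -4.735 1.468
v 0.592 -3.947 0.382
v 0.756 -4.759 1.384
v 0.979 -3.831 0.413
v 1.143 -4.643 1.415
v 1.232 2.979 0.473
v 2.147 3.436 0.714
v 0.208 4.361 1.747
v 1.858 3.753 0.137
v 1.276 3.708 -0.282
v 0.674 3.322 -0.347
v 0.333 2.776 -0.029
v 0.413 2.325 0.524
v 0.876 2.18 1.053
v 1.506 2.409 1.311
v 2.008 2.905 1.177
v 2.88 3.734 4.378
v 3.462 3.109 4.266
v 2.118 3.211 3.334
v 2.7 2.586 3.222
v 2.209 2.596 3.931
v 2.68 2.919 4.576
v 2.9 3.401 3.024
v 3.371 3.724 3.669
v 3.475 2.903 3.429
v 3.048 2.405 3.99
v 2.532 3.915 3.61
v 2.105 3.417 4.171
v 3.238 3.468 4.414
v 2.342 2.852 3.186
v 2.053 2.859 3.603
v 2.396 2.491 3.537
v 2.778 3.356 4.596
v 3.121 2.988 4.53
v 2.384 2.687 4.333
v 2.459 3.332 3.07
v 2.802 2.964 3.004
v 3.184 3.829 4.063
v 3.527 3.461 3.997
v 3.196 3.633 3.267
v 3.588 2.979 3.856
v 3.14 2.671 3.242
v 3.257 3.15 3.126
v 3.534 3.34 3.505
v 3.337 2.686 4.186
v 2.889 2.379 3.572
v 2.6 2.385 3.988
v 2.877 2.575 4.368
v 3.344 2.565 3.694
v 2.691 3.941 4.028
v 2.243 3.634 3.414
v 2.703 3.745 3.232
v 2.98 3.935 3.612
v 2.44 3.649 4.358
v 1.992 3.341 3.744
v 2.046 2.98 4.095
v 2.323 3.17 4.474
v 2.236 3.755 3.906
f 2 1 5
f 2 5 3
f 3 5 6
f 3 6 4
f 5 1 7
f 5 7 6
f 6 7 8
f 6 8 4
f 7 1 9
f 7 9 8
f 8 9 10
f 8 10 4
f 9 1 11
f 9 11 10
f 10 11 12
f 10 12 4
f 11 1 13
f 11 13 12
f 12 13 14
f 12 14 4
f 13 1 15
f 13 15 14
f 14 15 16
f 14 16 4
f 15 1 17
f 15 17 16
f 16 17 18
f 16 18 4
f 17 1 19
f 17 19 18
f 18 19 20
f 18 20 4
f 19 1 21
f 19 21 20
f 20 21 22
f 20 22 4
f 21 1 23
f 21 23 22
f 22 23 24
f 22 24 4
f 23 1 25
f 23 25 24
f 24 25 26
f 24 26 4
f 25 1 27
f 25 27 26
f 26 27 28
f 26 28 4
f 27 1 29
f 27 29 28
f 28 29 30
f 28 30 4
f 29 1 2
f 29 2 30
f 30 2 3
f 30 3 4
f 32 31 34
f 32 34 33
f 34 31 35
f 34 35 33
f 35 31 36
f 35 36 33
f 36 31 37
f 36 37 33
f 37 31 38
f 37 38 33
f 38 31 39
f 38 39 33
f 39 31 40
f 39 40 33
f 40 31 41
f 40 41 33
f 41 31 32
f 41 32 33
f 42 79 58
f 79 53 82
f 58 82 47
f 79 82 58
f 42 58 54
f 58 47 59
f 54 59 43
f 58 59 54
f 42 54 63
f 54 43 64
f 63 64 49
f 54 64 63
f 42 63 75
f 63 49 78
f 75 78 52
f 63 78 75
f 42 75 79
f 75 52 83
f 79 83 53
f 75 83 79
f 43 59 70
f 59 47 73
f 70 73 51
f 59 73 70
f 47 82 60
f 82 53 81
f 60 81 46
f 82 81 60
f 53 83 80
f 83 52 76
f 80 76 44
f 83 76 80
f 52 78 77
f 78 49 65
f 77 65 48
f 78 65 77
f 49 64 69
f 64 43 66
f 69 66 50
f 64 66 69
f 45 71 57
f 71 51 72
f 57 72 46
f 71 72 57
f 45 57 55
f 57 46 56
f 55 56 44
f 57 56 55
f 45 55 62
f 55 44 61
f 62 61 48
f 55 61 62
f 45 62 67
f 62 48 68
f 67 68 50
f 62 68 67
f 45 67 71
f 67 50 74
f 71 74 51
f 67 74 71
f 46 72 60
f 72 51 73
f 60 73 47
f 72 73 60
f 44 56 80
f 56 46 81
f 80 81 53
f 56 81 80
f 48 61 77
f 61 44 76
f 77 76 52
f 61 76 77
f 50 68 69
f 68 48 65
f 69 65 49
f 68 65 69
f 51 74 70
f 74 50 66
f 70 66 43
f 74 66 70



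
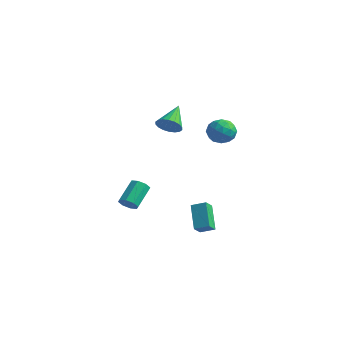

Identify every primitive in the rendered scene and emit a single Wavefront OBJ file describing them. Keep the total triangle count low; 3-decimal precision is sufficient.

v 0.982 1.321 3.307
v 1.545 1.211 3.79
v 0.398 2.579 4.273
v 1.672 1.434 3.577
v 1.663 1.635 3.31
v 1.519 1.774 3.043
v 1.268 1.823 2.828
v 0.961 1.772 2.708
v 0.658 1.633 2.706
v 0.419 1.431 2.824
v 0.291 1.208 3.037
v 0.301 1.008 3.303
v 0.445 0.869 3.57
v 0.695 0.82 3.785
v 1.003 0.87 3.906
v 1.306 1.01 3.907
v -1.964 1.038 -3.379
v -1.704 1.43 -3.768
v -2.056 2.634 -2.79
v -2.316 2.242 -2.401
v -2.159 1.367 -3.854
v -2.51 2.571 -2.876
v -2.499 1.112 -3.662
v -2.851 2.316 -2.685
v -2.526 0.813 -3.304
v -2.878 2.017 -2.327
v -2.224 0.646 -2.99
v -2.576 1.85 -2.012
v -1.77 0.709 -2.904
v -2.121 1.913 -1.926
v -1.429 0.964 -3.095
v -1.781 2.168 -2.118
v -1.402 1.263 -3.453
v -1.754 2.467 -2.476
v 3.055 3.752 3.592
v 3.64 3.596 2.978
v 2.1 3.044 2.862
v 2.685 2.888 2.248
v 2.761 2.514 3.021
v 3.352 2.951 3.472
v 2.388 3.689 2.368
v 2.979 4.126 2.819
v 3.228 3.557 2.221
v 3.458 2.831 2.625
v 2.282 3.809 3.215
v 2.512 3.083 3.619
v 3.431 3.736 3.349
v 2.309 2.904 2.491
v 2.354 2.683 2.945
v 2.697 2.592 2.584
v 3.262 3.357 3.639
v 3.606 3.266 3.278
v 3.089 2.629 3.304
v 2.134 3.374 2.562
v 2.478 3.283 2.201
v 3.043 4.048 3.256
v 3.386 3.957 2.895
v 2.651 4.011 2.536
v 3.533 3.622 2.543
v 2.971 3.206 2.114
v 2.797 3.676 2.185
v 3.144 3.934 2.45
v 3.668 3.195 2.78
v 3.107 2.779 2.351
v 3.152 2.559 2.806
v 3.499 2.816 3.071
v 3.426 3.172 2.336
v 2.633 3.861 3.489
v 2.072 3.445 3.06
v 2.241 3.824 2.769
v 2.588 4.081 3.034
v 2.769 3.434 3.726
v 2.207 3.018 3.297
v 2.596 2.706 3.39
v 2.943 2.964 3.655
v 2.314 3.468 3.504
v 2.14 2.059 -4.154
v 1.142 2.766 -2.945
v 1.961 2.676 -4.663
v 0.962 3.383 -3.455
v 2.838 2.517 -3.845
v 1.839 3.224 -2.637
v 2.658 3.134 -4.355
v 1.66 3.841 -3.146
f 2 1 4
f 2 4 3
f 4 1 5
f 4 5 3
f 5 1 6
f 5 6 3
f 6 1 7
f 6 7 3
f 7 1 8
f 7 8 3
f 8 1 9
f 8 9 3
f 9 1 10
f 9 10 3
f 10 1 11
f 10 11 3
f 11 1 12
f 11 12 3
f 12 1 13
f 12 13 3
f 13 1 14
f 13 14 3
f 14 1 15
f 14 15 3
f 15 1 16
f 15 16 3
f 16 1 2
f 16 2 3
f 18 17 21
f 18 21 19
f 19 21 22
f 19 22 20
f 21 17 23
f 21 23 22
f 22 23 24
f 22 24 20
f 23 17 25
f 23 25 24
f 24 25 26
f 24 26 20
f 25 17 27
f 25 27 26
f 26 27 28
f 26 28 20
f 27 17 29
f 27 29 28
f 28 29 30
f 28 30 20
f 29 17 31
f 29 31 30
f 30 31 32
f 30 32 20
f 31 17 33
f 31 33 32
f 32 33 34
f 32 34 20
f 33 17 18
f 33 18 34
f 34 18 19
f 34 19 20
f 35 72 51
f 72 46 75
f 51 75 40
f 72 75 51
f 35 51 47
f 51 40 52
f 47 52 36
f 51 52 47
f 35 47 56
f 47 36 57
f 56 57 42
f 47 57 56
f 35 56 68
f 56 42 71
f 68 71 45
f 56 71 68
f 35 68 72
f 68 45 76
f 72 76 46
f 68 76 72
f 36 52 63
f 52 40 66
f 63 66 44
f 52 66 63
f 40 75 53
f 75 46 74
f 53 74 39
f 75 74 53
f 46 76 73
f 76 45 69
f 73 69 37
f 76 69 73
f 45 71 70
f 71 42 58
f 70 58 41
f 71 58 70
f 42 57 62
f 57 36 59
f 62 59 43
f 57 59 62
f 38 64 50
f 64 44 65
f 50 65 39
f 64 65 50
f 38 50 48
f 50 39 49
f 48 49 37
f 50 49 48
f 38 48 55
f 48 37 54
f 55 54 41
f 48 54 55
f 38 55 60
f 55 41 61
f 60 61 43
f 55 61 60
f 38 60 64
f 60 43 67
f 64 67 44
f 60 67 64
f 39 65 53
f 65 44 66
f 53 66 40
f 65 66 53
f 37 49 73
f 49 39 74
f 73 74 46
f 49 74 73
f 41 54 70
f 54 37 69
f 70 69 45
f 54 69 70
f 43 61 62
f 61 41 58
f 62 58 42
f 61 58 62
f 44 67 63
f 67 43 59
f 63 59 36
f 67 59 63
f 78 80 77
f 81 78 77
f 77 80 79
f 79 81 77
f 78 84 80
f 82 78 81
f 82 84 78
f 80 84 79
f 83 81 79
f 79 84 83
f 83 82 81
f 84 82 83



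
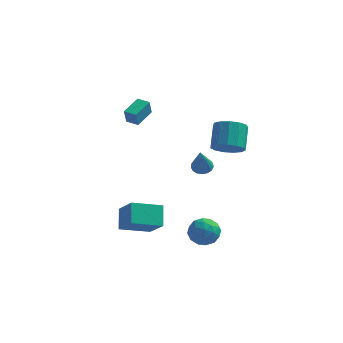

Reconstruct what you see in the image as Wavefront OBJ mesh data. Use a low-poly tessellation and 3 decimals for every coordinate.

v 3.048 3.343 0.375
v 3.698 2.841 0.979
v 3.542 4.094 2.19
v 2.892 4.597 1.585
v 4.017 3.193 0.655
v 3.861 4.447 1.866
v 4.028 3.592 0.243
v 3.872 4.846 1.453
v 3.728 3.913 -0.128
v 3.572 5.167 1.083
v 3.212 4.053 -0.339
v 3.056 5.307 0.871
v 2.644 3.967 -0.324
v 2.488 5.221 0.887
v 2.204 3.683 -0.086
v 2.048 4.937 1.124
v 2.032 3.291 0.297
v 1.876 4.545 1.508
v 2.183 2.916 0.705
v 2.027 4.17 1.916
v 2.608 2.676 1.009
v 2.452 3.93 2.219
v 3.173 2.648 1.111
v 3.017 3.902 2.321
v 2.889 -2.041 1.972
v 3.288 -2.437 1.71
v 3.011 -2.999 3.608
v 3.462 -2.224 1.822
v 3.504 -1.969 1.968
v 3.406 -1.73 2.115
v 3.188 -1.563 2.229
v 2.903 -1.506 2.284
v 2.613 -1.571 2.267
v 2.387 -1.744 2.183
v 2.276 -1.985 2.051
v 2.305 -2.239 1.9
v 2.468 -2.448 1.766
v 2.727 -2.563 1.679
v 3.023 -2.559 1.659
v -1.534 -3.231 -3.095
v -1.813 -2.215 -2.114
v -0.003 -2.274 -3.652
v -0.282 -1.257 -2.671
v -0.538 -4.123 -1.889
v -0.817 -3.106 -0.908
v 0.993 -3.165 -2.446
v 0.714 -2.149 -1.465
v 3.369 -1.927 -3.087
v 4.086 -2.483 -2.723
v 2.334 -3.097 -2.837
v 3.051 -3.653 -2.473
v 2.743 -2.867 -1.979
v 3.383 -2.144 -2.134
v 3.037 -3.436 -3.426
v 3.677 -2.713 -3.581
v 3.881 -3.416 -2.932
v 3.699 -3.064 -2.038
v 2.721 -2.516 -3.522
v 2.539 -2.164 -2.628
v 3.818 -2.102 -2.927
v 2.602 -3.478 -2.633
v 2.421 -3.016 -2.343
v 2.842 -3.343 -2.129
v 3.405 -1.903 -2.581
v 3.827 -2.23 -2.366
v 3.037 -2.456 -1.93
v 2.593 -3.35 -3.194
v 3.015 -3.677 -2.979
v 3.578 -2.237 -3.431
v 3.999 -2.564 -3.217
v 3.383 -3.124 -3.63
v 4.119 -2.978 -2.836
v 3.511 -3.665 -2.689
v 3.503 -3.538 -3.249
v 3.879 -3.113 -3.34
v 4.012 -2.771 -2.31
v 3.404 -3.459 -2.163
v 3.223 -2.996 -1.873
v 3.599 -2.571 -1.964
v 3.892 -3.319 -2.433
v 3.016 -2.121 -3.397
v 2.408 -2.809 -3.25
v 2.821 -3.009 -3.596
v 3.197 -2.584 -3.687
v 2.909 -1.915 -2.871
v 2.301 -2.602 -2.724
v 2.541 -2.467 -2.22
v 2.917 -2.042 -2.311
v 2.528 -2.261 -3.127
v -2.651 2.198 2.412
v -2.692 1.891 3.384
v -2.219 3.492 2.84
v -2.261 3.185 3.811
v -1.879 1.955 2.369
v -1.921 1.648 3.34
v -1.448 3.249 2.796
v -1.489 2.942 3.768
f 2 1 5
f 2 5 3
f 3 5 6
f 3 6 4
f 5 1 7
f 5 7 6
f 6 7 8
f 6 8 4
f 7 1 9
f 7 9 8
f 8 9 10
f 8 10 4
f 9 1 11
f 9 11 10
f 10 11 12
f 10 12 4
f 11 1 13
f 11 13 12
f 12 13 14
f 12 14 4
f 13 1 15
f 13 15 14
f 14 15 16
f 14 16 4
f 15 1 17
f 15 17 16
f 16 17 18
f 16 18 4
f 17 1 19
f 17 19 18
f 18 19 20
f 18 20 4
f 19 1 21
f 19 21 20
f 20 21 22
f 20 22 4
f 21 1 23
f 21 23 22
f 22 23 24
f 22 24 4
f 23 1 2
f 23 2 24
f 24 2 3
f 24 3 4
f 26 25 28
f 26 28 27
f 28 25 29
f 28 29 27
f 29 25 30
f 29 30 27
f 30 25 31
f 30 31 27
f 31 25 32
f 31 32 27
f 32 25 33
f 32 33 27
f 33 25 34
f 33 34 27
f 34 25 35
f 34 35 27
f 35 25 36
f 35 36 27
f 36 25 37
f 36 37 27
f 37 25 38
f 37 38 27
f 38 25 39
f 38 39 27
f 39 25 26
f 39 26 27
f 41 43 40
f 44 41 40
f 40 43 42
f 42 44 40
f 41 47 43
f 45 41 44
f 45 47 41
f 43 47 42
f 46 44 42
f 42 47 46
f 46 45 44
f 47 45 46
f 48 85 64
f 85 59 88
f 64 88 53
f 85 88 64
f 48 64 60
f 64 53 65
f 60 65 49
f 64 65 60
f 48 60 69
f 60 49 70
f 69 70 55
f 60 70 69
f 48 69 81
f 69 55 84
f 81 84 58
f 69 84 81
f 48 81 85
f 81 58 89
f 85 89 59
f 81 89 85
f 49 65 76
f 65 53 79
f 76 79 57
f 65 79 76
f 53 88 66
f 88 59 87
f 66 87 52
f 88 87 66
f 59 89 86
f 89 58 82
f 86 82 50
f 89 82 86
f 58 84 83
f 84 55 71
f 83 71 54
f 84 71 83
f 55 70 75
f 70 49 72
f 75 72 56
f 70 72 75
f 51 77 63
f 77 57 78
f 63 78 52
f 77 78 63
f 51 63 61
f 63 52 62
f 61 62 50
f 63 62 61
f 51 61 68
f 61 50 67
f 68 67 54
f 61 67 68
f 51 68 73
f 68 54 74
f 73 74 56
f 68 74 73
f 51 73 77
f 73 56 80
f 77 80 57
f 73 80 77
f 52 78 66
f 78 57 79
f 66 79 53
f 78 79 66
f 50 62 86
f 62 52 87
f 86 87 59
f 62 87 86
f 54 67 83
f 67 50 82
f 83 82 58
f 67 82 83
f 56 74 75
f 74 54 71
f 75 71 55
f 74 71 75
f 57 80 76
f 80 56 72
f 76 72 49
f 80 72 76
f 91 93 90
f 94 91 90
f 90 93 92
f 92 94 90
f 91 97 93
f 95 91 94
f 95 97 91
f 93 97 92
f 96 94 92
f 92 97 96
f 96 95 94
f 97 95 96



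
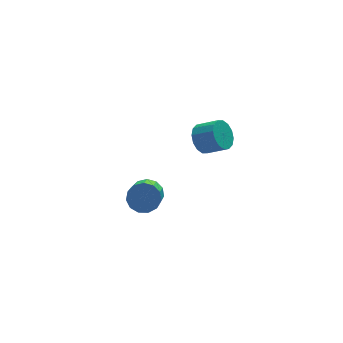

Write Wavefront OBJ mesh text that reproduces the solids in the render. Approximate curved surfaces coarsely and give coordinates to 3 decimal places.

v 0.349 1.414 2.996
v 0.682 1.211 2.378
v 1.403 0.662 2.947
v 1.071 0.866 3.564
v 0.85 1.535 2.478
v 1.571 0.986 3.046
v 0.883 1.826 2.716
v 1.605 1.277 3.285
v 0.774 2.007 3.029
v 1.495 1.458 3.598
v 0.551 2.029 3.333
v 1.272 1.481 3.902
v 0.274 1.887 3.547
v 0.995 1.338 4.116
v 0.017 1.618 3.613
v 0.738 1.069 4.182
v -0.151 1.294 3.514
v 0.57 0.745 4.082
v -0.185 1.003 3.275
v 0.537 0.454 3.844
v -0.075 0.822 2.962
v 0.646 0.273 3.531
v 0.148 0.799 2.658
v 0.869 0.251 3.227
v 0.425 0.942 2.444
v 1.146 0.393 3.013
v -1.391 3.51 -2.28
v -0.727 3.169 -2.344
v -1.284 1.868 -1.183
v -1.949 2.21 -1.12
v -0.69 3.44 -2.022
v -1.248 2.14 -0.862
v -0.877 3.734 -1.782
v -1.434 2.433 -0.622
v -1.226 3.957 -1.701
v -1.784 2.656 -0.54
v -1.628 4.038 -1.803
v -2.186 2.737 -0.642
v -1.955 3.951 -2.057
v -2.513 2.651 -0.896
v -2.103 3.725 -2.381
v -2.66 2.424 -1.221
v -2.024 3.43 -2.674
v -2.582 2.13 -1.514
v -1.745 3.161 -2.842
v -2.303 1.86 -1.681
v -1.353 3.003 -2.831
v -1.911 1.702 -1.671
v -0.974 3.005 -2.645
v -1.531 1.705 -1.485
f 2 1 5
f 2 5 3
f 3 5 6
f 3 6 4
f 5 1 7
f 5 7 6
f 6 7 8
f 6 8 4
f 7 1 9
f 7 9 8
f 8 9 10
f 8 10 4
f 9 1 11
f 9 11 10
f 10 11 12
f 10 12 4
f 11 1 13
f 11 13 12
f 12 13 14
f 12 14 4
f 13 1 15
f 13 15 14
f 14 15 16
f 14 16 4
f 15 1 17
f 15 17 16
f 16 17 18
f 16 18 4
f 17 1 19
f 17 19 18
f 18 19 20
f 18 20 4
f 19 1 21
f 19 21 20
f 20 21 22
f 20 22 4
f 21 1 23
f 21 23 22
f 22 23 24
f 22 24 4
f 23 1 25
f 23 25 24
f 24 25 26
f 24 26 4
f 25 1 2
f 25 2 26
f 26 2 3
f 26 3 4
f 28 27 31
f 28 31 29
f 29 31 32
f 29 32 30
f 31 27 33
f 31 33 32
f 32 33 34
f 32 34 30
f 33 27 35
f 33 35 34
f 34 35 36
f 34 36 30
f 35 27 37
f 35 37 36
f 36 37 38
f 36 38 30
f 37 27 39
f 37 39 38
f 38 39 40
f 38 40 30
f 39 27 41
f 39 41 40
f 40 41 42
f 40 42 30
f 41 27 43
f 41 43 42
f 42 43 44
f 42 44 30
f 43 27 45
f 43 45 44
f 44 45 46
f 44 46 30
f 45 27 47
f 45 47 46
f 46 47 48
f 46 48 30
f 47 27 49
f 47 49 48
f 48 49 50
f 48 50 30
f 49 27 28
f 49 28 50
f 50 28 29
f 50 29 30



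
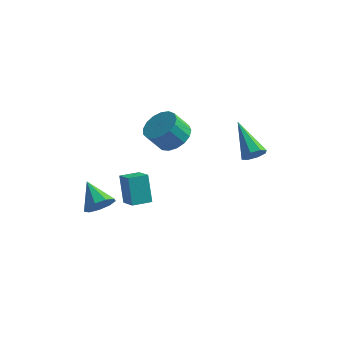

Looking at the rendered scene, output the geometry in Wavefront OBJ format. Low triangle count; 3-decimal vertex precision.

v 3.479 3.012 -1.301
v 3.802 2.881 -0.8
v 2.281 4.208 -0.219
v 3.968 3.253 -1.028
v 3.848 3.484 -1.415
v 3.512 3.438 -1.736
v 3.157 3.142 -1.803
v 2.99 2.77 -1.575
v 3.11 2.539 -1.187
v 3.446 2.585 -0.866
v 0.138 1.957 -0.253
v 0.819 1.408 -0.093
v 0.284 1.014 0.833
v -0.398 1.563 0.673
v 0.923 1.763 0.118
v 0.388 1.369 1.044
v 0.846 2.163 0.244
v 0.311 1.769 1.17
v 0.608 2.516 0.256
v 0.072 2.121 1.182
v 0.261 2.74 0.152
v -0.274 2.346 1.078
v -0.114 2.785 -0.046
v -0.649 2.391 0.88
v -0.431 2.641 -0.291
v -0.966 2.247 0.636
v -0.618 2.34 -0.527
v -1.153 1.945 0.399
v -0.632 1.951 -0.7
v -1.167 1.557 0.226
v -0.47 1.564 -0.771
v -1.005 1.169 0.155
v -0.168 1.266 -0.724
v -0.703 0.872 0.202
v 0.203 1.127 -0.568
v -0.332 0.733 0.358
v 0.56 1.179 -0.341
v 0.025 0.784 0.586
v -0.657 -1.015 -2.905
v -1.051 -0.49 -1.601
v -1.32 -0.424 -3.344
v -1.714 0.101 -2.039
v -0.006 -0.341 -2.981
v -0.4 0.184 -1.676
v -0.669 0.25 -3.419
v -1.063 0.775 -2.115
v -1.558 -2.413 -2.119
v -1.072 -1.855 -2.091
v -2.482 -1.647 -1.361
v -1.368 -1.807 -2.499
v -1.752 -2.043 -2.73
v -2.045 -2.452 -2.674
v -2.11 -2.842 -2.359
v -1.917 -3.032 -1.932
v -1.555 -2.932 -1.592
v -1.195 -2.589 -1.499
v -1.004 -2.164 -1.696
f 2 1 4
f 2 4 3
f 4 1 5
f 4 5 3
f 5 1 6
f 5 6 3
f 6 1 7
f 6 7 3
f 7 1 8
f 7 8 3
f 8 1 9
f 8 9 3
f 9 1 10
f 9 10 3
f 10 1 2
f 10 2 3
f 12 11 15
f 12 15 13
f 13 15 16
f 13 16 14
f 15 11 17
f 15 17 16
f 16 17 18
f 16 18 14
f 17 11 19
f 17 19 18
f 18 19 20
f 18 20 14
f 19 11 21
f 19 21 20
f 20 21 22
f 20 22 14
f 21 11 23
f 21 23 22
f 22 23 24
f 22 24 14
f 23 11 25
f 23 25 24
f 24 25 26
f 24 26 14
f 25 11 27
f 25 27 26
f 26 27 28
f 26 28 14
f 27 11 29
f 27 29 28
f 28 29 30
f 28 30 14
f 29 11 31
f 29 31 30
f 30 31 32
f 30 32 14
f 31 11 33
f 31 33 32
f 32 33 34
f 32 34 14
f 33 11 35
f 33 35 34
f 34 35 36
f 34 36 14
f 35 11 37
f 35 37 36
f 36 37 38
f 36 38 14
f 37 11 12
f 37 12 38
f 38 12 13
f 38 13 14
f 40 42 39
f 43 40 39
f 39 42 41
f 41 43 39
f 40 46 42
f 44 40 43
f 44 46 40
f 42 46 41
f 45 43 41
f 41 46 45
f 45 44 43
f 46 44 45
f 48 47 50
f 48 50 49
f 50 47 51
f 50 51 49
f 51 47 52
f 51 52 49
f 52 47 53
f 52 53 49
f 53 47 54
f 53 54 49
f 54 47 55
f 54 55 49
f 55 47 56
f 55 56 49
f 56 47 57
f 56 57 49
f 57 47 48
f 57 48 49



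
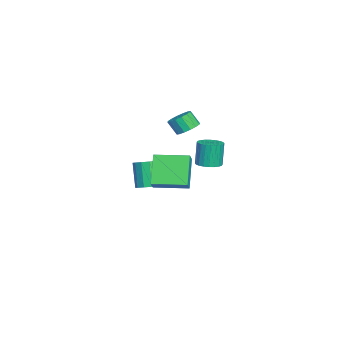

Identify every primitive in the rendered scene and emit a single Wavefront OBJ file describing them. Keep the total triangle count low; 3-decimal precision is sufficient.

v -2.146 -2.446 -3.915
v -1.352 -2.737 -3.553
v -2.2 -3.025 -1.923
v -2.994 -2.734 -2.285
v -1.359 -2.267 -3.474
v -2.206 -2.555 -1.844
v -1.577 -1.846 -3.513
v -2.424 -2.134 -1.883
v -1.947 -1.585 -3.66
v -2.795 -1.873 -2.029
v -2.371 -1.555 -3.875
v -3.219 -1.843 -2.244
v -2.735 -1.763 -4.101
v -3.582 -2.052 -2.47
v -2.94 -2.155 -4.277
v -3.788 -2.443 -2.647
v -2.934 -2.625 -4.356
v -3.781 -2.913 -2.726
v -2.716 -3.046 -4.317
v -3.563 -3.334 -2.687
v -2.345 -3.307 -4.171
v -3.193 -3.595 -2.54
v -1.921 -3.337 -3.956
v -2.769 -3.625 -2.325
v -1.558 -3.128 -3.73
v -2.405 -3.417 -2.099
v -3.798 -0.458 0.238
v -3.013 -0.576 0.341
v -3.218 -1.161 1.225
v -4.002 -1.042 1.122
v -3.098 -0.229 0.55
v -3.302 -0.814 1.435
v -3.37 0.056 0.677
v -3.574 -0.528 1.561
v -3.756 0.204 0.685
v -3.961 -0.38 1.57
v -4.154 0.175 0.574
v -4.359 -0.41 1.458
v -4.456 -0.024 0.372
v -4.661 -0.609 1.257
v -4.582 -0.339 0.135
v -4.787 -0.924 1.019
v -4.498 -0.686 -0.075
v -4.702 -1.271 0.81
v -4.226 -0.972 -0.201
v -4.43 -1.556 0.683
v -3.839 -1.12 -0.21
v -4.044 -1.704 0.675
v -3.441 -1.09 -0.098
v -3.646 -1.675 0.786
v -3.139 -0.891 0.103
v -3.344 -1.476 0.988
v 2.66 -1.425 1.087
v 3.359 -1.439 1.73
v 2.639 0.594 1.154
v 3.338 0.579 1.797
v 4.082 -1.359 -0.457
v 4.781 -1.374 0.186
v 4.061 0.659 -0.39
v 4.76 0.645 0.253
v 2.442 1.514 0.73
v 3.03 1.056 0.878
v 2.686 1.109 2.399
v 2.098 1.566 2.25
v 3.158 1.323 0.898
v 2.814 1.375 2.419
v 3.177 1.619 0.892
v 2.833 1.671 2.413
v 3.084 1.899 0.861
v 2.74 1.951 2.382
v 2.893 2.12 0.811
v 2.549 2.172 2.331
v 2.633 2.249 0.748
v 2.29 2.301 2.268
v 2.345 2.266 0.682
v 2.001 2.318 2.203
v 2.071 2.169 0.623
v 1.727 2.221 2.144
v 1.854 1.971 0.581
v 1.51 2.024 2.102
v 1.726 1.705 0.561
v 1.382 1.757 2.082
v 1.707 1.409 0.567
v 1.363 1.461 2.088
v 1.8 1.129 0.598
v 1.456 1.181 2.119
v 1.991 0.908 0.649
v 1.647 0.96 2.169
v 2.25 0.779 0.712
v 1.907 0.831 2.232
v 2.539 0.762 0.777
v 2.195 0.814 2.298
v 2.813 0.859 0.836
v 2.469 0.911 2.357
f 2 1 5
f 2 5 3
f 3 5 6
f 3 6 4
f 5 1 7
f 5 7 6
f 6 7 8
f 6 8 4
f 7 1 9
f 7 9 8
f 8 9 10
f 8 10 4
f 9 1 11
f 9 11 10
f 10 11 12
f 10 12 4
f 11 1 13
f 11 13 12
f 12 13 14
f 12 14 4
f 13 1 15
f 13 15 14
f 14 15 16
f 14 16 4
f 15 1 17
f 15 17 16
f 16 17 18
f 16 18 4
f 17 1 19
f 17 19 18
f 18 19 20
f 18 20 4
f 19 1 21
f 19 21 20
f 20 21 22
f 20 22 4
f 21 1 23
f 21 23 22
f 22 23 24
f 22 24 4
f 23 1 25
f 23 25 24
f 24 25 26
f 24 26 4
f 25 1 2
f 25 2 26
f 26 2 3
f 26 3 4
f 28 27 31
f 28 31 29
f 29 31 32
f 29 32 30
f 31 27 33
f 31 33 32
f 32 33 34
f 32 34 30
f 33 27 35
f 33 35 34
f 34 35 36
f 34 36 30
f 35 27 37
f 35 37 36
f 36 37 38
f 36 38 30
f 37 27 39
f 37 39 38
f 38 39 40
f 38 40 30
f 39 27 41
f 39 41 40
f 40 41 42
f 40 42 30
f 41 27 43
f 41 43 42
f 42 43 44
f 42 44 30
f 43 27 45
f 43 45 44
f 44 45 46
f 44 46 30
f 45 27 47
f 45 47 46
f 46 47 48
f 46 48 30
f 47 27 49
f 47 49 48
f 48 49 50
f 48 50 30
f 49 27 51
f 49 51 50
f 50 51 52
f 50 52 30
f 51 27 28
f 51 28 52
f 52 28 29
f 52 29 30
f 54 56 53
f 57 54 53
f 53 56 55
f 55 57 53
f 54 60 56
f 58 54 57
f 58 60 54
f 56 60 55
f 59 57 55
f 55 60 59
f 59 58 57
f 60 58 59
f 62 61 65
f 62 65 63
f 63 65 66
f 63 66 64
f 65 61 67
f 65 67 66
f 66 67 68
f 66 68 64
f 67 61 69
f 67 69 68
f 68 69 70
f 68 70 64
f 69 61 71
f 69 71 70
f 70 71 72
f 70 72 64
f 71 61 73
f 71 73 72
f 72 73 74
f 72 74 64
f 73 61 75
f 73 75 74
f 74 75 76
f 74 76 64
f 75 61 77
f 75 77 76
f 76 77 78
f 76 78 64
f 77 61 79
f 77 79 78
f 78 79 80
f 78 80 64
f 79 61 81
f 79 81 80
f 80 81 82
f 80 82 64
f 81 61 83
f 81 83 82
f 82 83 84
f 82 84 64
f 83 61 85
f 83 85 84
f 84 85 86
f 84 86 64
f 85 61 87
f 85 87 86
f 86 87 88
f 86 88 64
f 87 61 89
f 87 89 88
f 88 89 90
f 88 90 64
f 89 61 91
f 89 91 90
f 90 91 92
f 90 92 64
f 91 61 93
f 91 93 92
f 92 93 94
f 92 94 64
f 93 61 62
f 93 62 94
f 94 62 63
f 94 63 64

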